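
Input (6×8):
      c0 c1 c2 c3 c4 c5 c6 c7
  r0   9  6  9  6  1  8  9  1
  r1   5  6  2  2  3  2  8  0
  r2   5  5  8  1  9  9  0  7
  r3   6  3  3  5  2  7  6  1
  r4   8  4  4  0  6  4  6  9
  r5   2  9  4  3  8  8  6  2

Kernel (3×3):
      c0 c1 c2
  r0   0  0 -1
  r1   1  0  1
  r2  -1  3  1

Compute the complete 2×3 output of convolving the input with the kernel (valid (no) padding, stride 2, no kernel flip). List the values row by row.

Output[0,0]: The receptive field on the input at this output position is [9 6 9 / 5 6 2 / 5 5 8]. Elementwise product with the kernel and sum: 9·-1 + 5·1 + 2·1 + 5·-1 + 5·3 + 8·1.

16 8 20
9 -2 20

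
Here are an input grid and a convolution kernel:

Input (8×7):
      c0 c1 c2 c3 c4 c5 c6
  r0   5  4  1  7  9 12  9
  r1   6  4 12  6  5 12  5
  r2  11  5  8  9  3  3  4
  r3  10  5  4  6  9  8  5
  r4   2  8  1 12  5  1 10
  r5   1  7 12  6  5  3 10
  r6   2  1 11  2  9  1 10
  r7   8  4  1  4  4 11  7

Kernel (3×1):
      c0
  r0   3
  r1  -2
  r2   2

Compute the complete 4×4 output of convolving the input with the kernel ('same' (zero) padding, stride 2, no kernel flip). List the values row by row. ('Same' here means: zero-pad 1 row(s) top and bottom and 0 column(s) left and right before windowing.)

2 22 -8 -8
16 28 27 17
28 34 27 15
15 16 5 24

Output[0,0]: The receptive field on the zero-padded input at this output position is [0 / 5 / 6]. Elementwise product with the kernel and sum: 0·3 + 5·-2 + 6·2.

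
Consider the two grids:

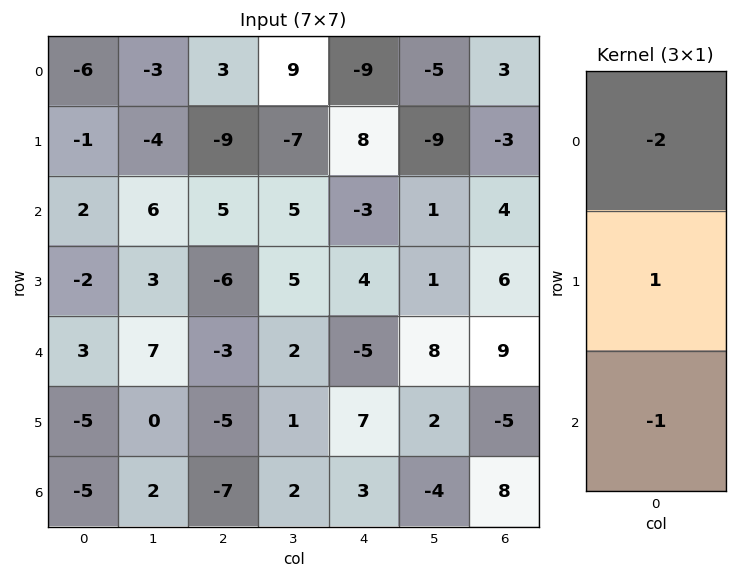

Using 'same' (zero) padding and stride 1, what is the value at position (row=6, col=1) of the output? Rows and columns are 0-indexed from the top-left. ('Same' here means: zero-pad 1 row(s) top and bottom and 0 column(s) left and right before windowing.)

2

The receptive field on the zero-padded input at this output position is [0 / 2 / 0]. Elementwise product with the kernel and sum: 0·-2 + 2·1 + 0·-1.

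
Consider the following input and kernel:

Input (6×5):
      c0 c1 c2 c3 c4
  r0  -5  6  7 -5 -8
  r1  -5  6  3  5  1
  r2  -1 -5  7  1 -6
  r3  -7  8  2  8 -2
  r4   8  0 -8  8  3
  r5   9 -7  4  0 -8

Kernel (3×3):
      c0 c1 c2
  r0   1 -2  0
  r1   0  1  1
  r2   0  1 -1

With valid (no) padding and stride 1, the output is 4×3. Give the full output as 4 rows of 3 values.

Output[0,0]: The receptive field on the input at this output position is [-5 6 7 / -5 6 3 / -1 -5 7]. Elementwise product with the kernel and sum: -5·1 + 6·-2 + 6·1 + 3·1 + -5·1 + 7·-1.

-20 6 30
-9 2 -2
27 -25 16
-42 8 5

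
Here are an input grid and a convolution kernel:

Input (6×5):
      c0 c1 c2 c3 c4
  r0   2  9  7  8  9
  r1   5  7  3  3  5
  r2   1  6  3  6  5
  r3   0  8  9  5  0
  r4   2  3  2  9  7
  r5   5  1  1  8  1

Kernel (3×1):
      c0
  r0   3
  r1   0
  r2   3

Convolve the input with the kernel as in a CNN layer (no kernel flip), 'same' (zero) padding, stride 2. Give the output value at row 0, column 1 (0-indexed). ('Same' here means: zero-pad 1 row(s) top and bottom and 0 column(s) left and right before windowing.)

9

The receptive field on the zero-padded input at this output position is [0 / 7 / 3]. Elementwise product with the kernel and sum: 0·3 + 3·3.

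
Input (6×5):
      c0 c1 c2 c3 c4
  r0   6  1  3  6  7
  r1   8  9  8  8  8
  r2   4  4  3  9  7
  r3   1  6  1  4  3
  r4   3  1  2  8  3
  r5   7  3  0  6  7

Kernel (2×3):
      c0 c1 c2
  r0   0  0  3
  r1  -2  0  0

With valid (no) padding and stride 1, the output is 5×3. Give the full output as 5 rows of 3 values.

-7 0 5
16 16 18
7 15 19
-3 10 5
-8 18 9

Output[0,0]: The receptive field on the input at this output position is [6 1 3 / 8 9 8]. Elementwise product with the kernel and sum: 3·3 + 8·-2.
Output[0,1]: The receptive field on the input at this output position is [1 3 6 / 9 8 8]. Elementwise product with the kernel and sum: 6·3 + 9·-2.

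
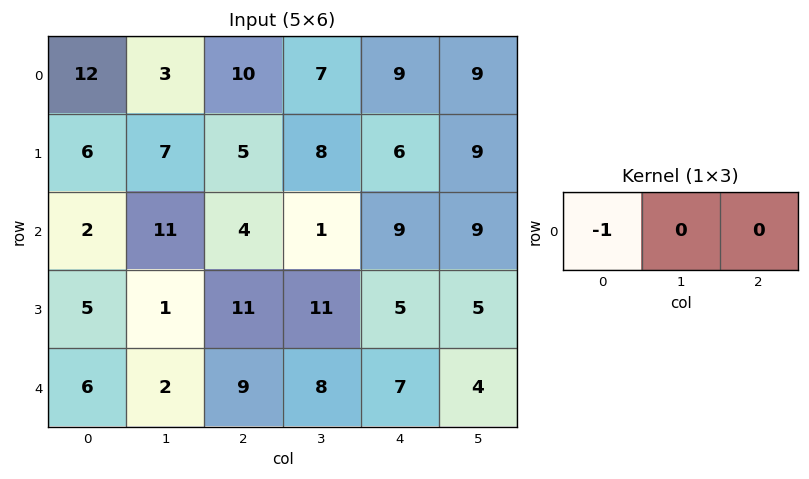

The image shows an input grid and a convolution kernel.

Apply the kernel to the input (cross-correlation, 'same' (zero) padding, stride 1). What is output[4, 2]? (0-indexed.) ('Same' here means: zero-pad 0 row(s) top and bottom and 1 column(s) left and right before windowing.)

-2

The receptive field on the zero-padded input at this output position is [2 9 8]. Elementwise product with the kernel and sum: 2·-1.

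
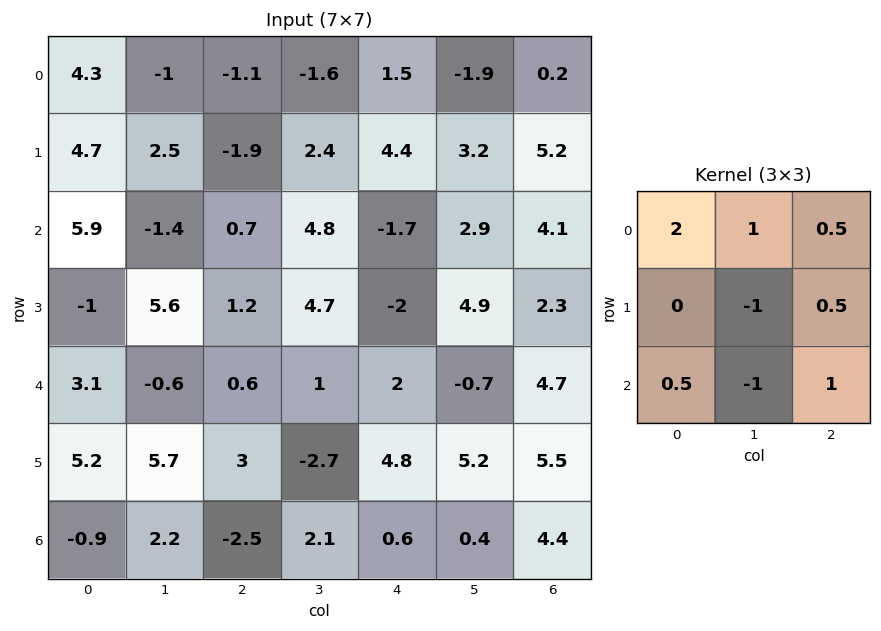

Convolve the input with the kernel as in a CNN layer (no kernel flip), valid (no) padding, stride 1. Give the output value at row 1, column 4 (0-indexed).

The receptive field on the input at this output position is [4.4 3.2 5.2 / -1.7 2.9 4.1 / -2 4.9 2.3]. Elementwise product with the kernel and sum: 4.4·2 + 3.2·1 + 5.2·0.5 + 2.9·-1 + 4.1·0.5 + -2·0.5 + 4.9·-1 + 2.3·1.

10.15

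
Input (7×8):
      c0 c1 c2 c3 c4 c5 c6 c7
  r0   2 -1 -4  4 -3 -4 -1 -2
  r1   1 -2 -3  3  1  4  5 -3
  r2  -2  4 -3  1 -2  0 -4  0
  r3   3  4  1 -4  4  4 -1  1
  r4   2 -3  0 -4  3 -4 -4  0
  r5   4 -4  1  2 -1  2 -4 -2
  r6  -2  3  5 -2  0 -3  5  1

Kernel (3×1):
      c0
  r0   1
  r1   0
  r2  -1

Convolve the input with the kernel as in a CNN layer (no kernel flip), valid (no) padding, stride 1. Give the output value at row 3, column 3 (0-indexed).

The receptive field on the input at this output position is [-4 / -4 / 2]. Elementwise product with the kernel and sum: -4·1 + 2·-1.

-6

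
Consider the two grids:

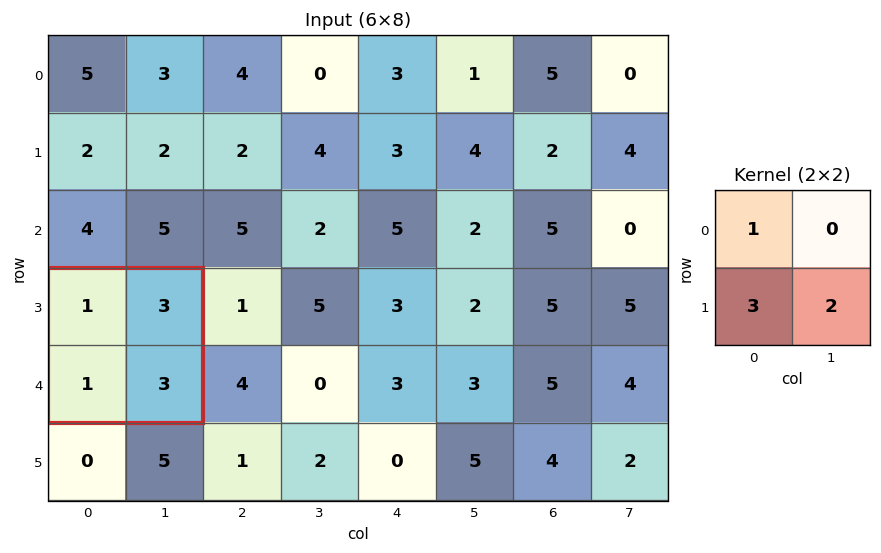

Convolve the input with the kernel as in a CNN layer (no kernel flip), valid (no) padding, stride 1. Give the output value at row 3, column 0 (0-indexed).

10

The receptive field on the input at this output position is [1 3 / 1 3]. Elementwise product with the kernel and sum: 1·1 + 1·3 + 3·2.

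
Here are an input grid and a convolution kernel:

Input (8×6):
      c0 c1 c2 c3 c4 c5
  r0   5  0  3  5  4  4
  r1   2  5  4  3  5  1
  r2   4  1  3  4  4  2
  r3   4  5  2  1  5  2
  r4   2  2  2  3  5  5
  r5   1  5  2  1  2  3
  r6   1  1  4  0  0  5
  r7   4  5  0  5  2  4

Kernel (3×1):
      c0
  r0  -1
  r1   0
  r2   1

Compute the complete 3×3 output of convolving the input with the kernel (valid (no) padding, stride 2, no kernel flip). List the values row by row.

Output[0,0]: The receptive field on the input at this output position is [5 / 2 / 4]. Elementwise product with the kernel and sum: 5·-1 + 4·1.

-1 0 0
-2 -1 1
-1 2 -5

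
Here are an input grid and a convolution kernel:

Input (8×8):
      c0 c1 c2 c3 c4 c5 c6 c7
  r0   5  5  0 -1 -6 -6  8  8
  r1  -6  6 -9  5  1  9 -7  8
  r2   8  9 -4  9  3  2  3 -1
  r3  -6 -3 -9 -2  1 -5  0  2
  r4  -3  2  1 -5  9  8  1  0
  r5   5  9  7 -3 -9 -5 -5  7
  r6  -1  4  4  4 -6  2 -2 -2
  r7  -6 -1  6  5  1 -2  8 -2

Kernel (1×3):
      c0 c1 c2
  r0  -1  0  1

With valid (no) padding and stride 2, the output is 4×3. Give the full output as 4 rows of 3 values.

-5 -6 14
-12 7 0
4 8 -8
5 -10 4

Output[0,0]: The receptive field on the input at this output position is [5 5 0]. Elementwise product with the kernel and sum: 5·-1 + 0·1.
Output[0,1]: The receptive field on the input at this output position is [0 -1 -6]. Elementwise product with the kernel and sum: 0·-1 + -6·1.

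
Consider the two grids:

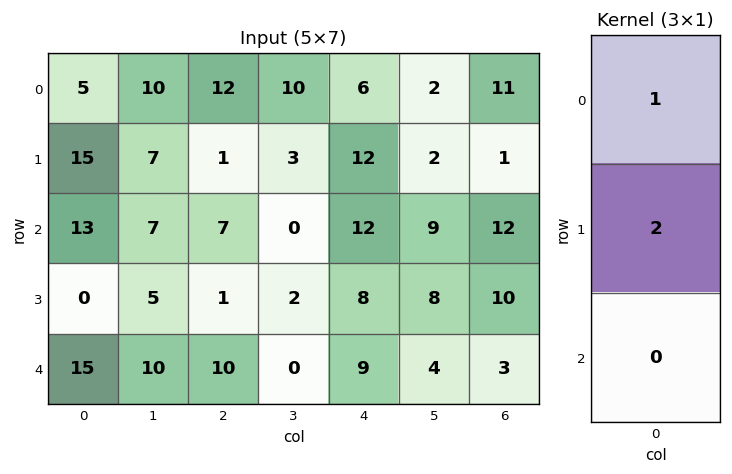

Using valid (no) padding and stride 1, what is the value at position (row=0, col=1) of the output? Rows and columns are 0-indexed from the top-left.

The receptive field on the input at this output position is [10 / 7 / 7]. Elementwise product with the kernel and sum: 10·1 + 7·2.

24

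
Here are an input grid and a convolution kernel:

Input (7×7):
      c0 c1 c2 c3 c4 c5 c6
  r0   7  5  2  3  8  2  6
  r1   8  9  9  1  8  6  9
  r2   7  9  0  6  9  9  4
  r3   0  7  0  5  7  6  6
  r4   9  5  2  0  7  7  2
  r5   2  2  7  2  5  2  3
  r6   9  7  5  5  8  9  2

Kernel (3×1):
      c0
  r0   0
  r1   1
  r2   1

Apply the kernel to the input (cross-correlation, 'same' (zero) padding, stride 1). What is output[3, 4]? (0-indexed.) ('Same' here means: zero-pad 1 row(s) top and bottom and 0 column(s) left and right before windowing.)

The receptive field on the zero-padded input at this output position is [9 / 7 / 7]. Elementwise product with the kernel and sum: 7·1 + 7·1.

14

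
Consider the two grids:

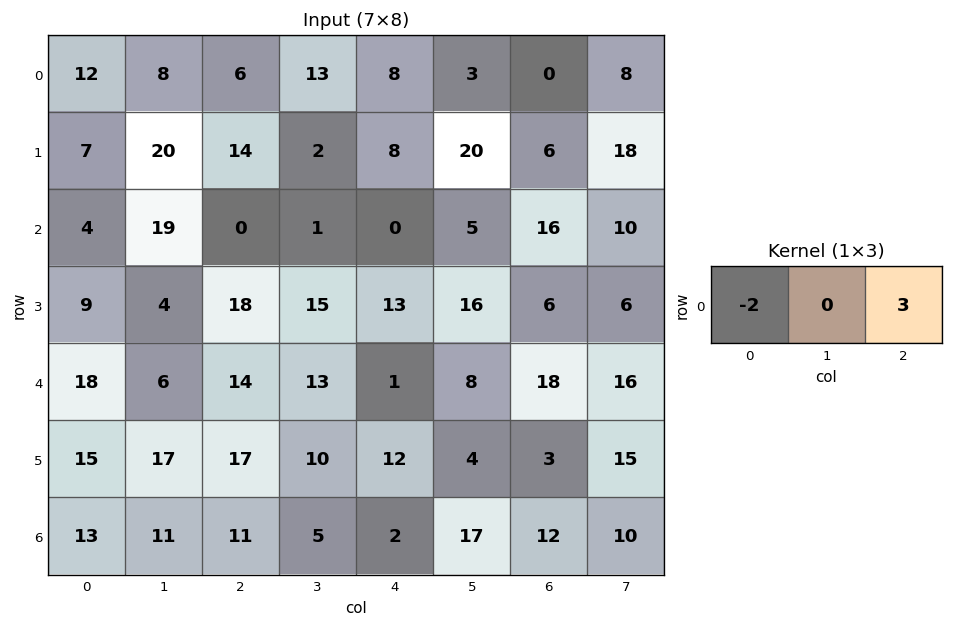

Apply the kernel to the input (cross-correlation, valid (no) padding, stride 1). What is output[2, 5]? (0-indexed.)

The receptive field on the input at this output position is [5 16 10]. Elementwise product with the kernel and sum: 5·-2 + 10·3.

20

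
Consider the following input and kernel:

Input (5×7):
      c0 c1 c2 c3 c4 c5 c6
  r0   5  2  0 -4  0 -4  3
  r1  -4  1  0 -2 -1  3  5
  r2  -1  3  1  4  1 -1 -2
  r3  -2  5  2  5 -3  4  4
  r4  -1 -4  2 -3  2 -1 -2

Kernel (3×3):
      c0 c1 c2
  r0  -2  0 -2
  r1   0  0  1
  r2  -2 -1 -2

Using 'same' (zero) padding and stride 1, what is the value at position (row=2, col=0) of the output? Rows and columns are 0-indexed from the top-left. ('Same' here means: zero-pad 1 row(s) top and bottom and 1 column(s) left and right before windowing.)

-7

The receptive field on the zero-padded input at this output position is [0 -4 1 / 0 -1 3 / 0 -2 5]. Elementwise product with the kernel and sum: 0·-2 + 1·-2 + 3·1 + 0·-2 + -2·-1 + 5·-2.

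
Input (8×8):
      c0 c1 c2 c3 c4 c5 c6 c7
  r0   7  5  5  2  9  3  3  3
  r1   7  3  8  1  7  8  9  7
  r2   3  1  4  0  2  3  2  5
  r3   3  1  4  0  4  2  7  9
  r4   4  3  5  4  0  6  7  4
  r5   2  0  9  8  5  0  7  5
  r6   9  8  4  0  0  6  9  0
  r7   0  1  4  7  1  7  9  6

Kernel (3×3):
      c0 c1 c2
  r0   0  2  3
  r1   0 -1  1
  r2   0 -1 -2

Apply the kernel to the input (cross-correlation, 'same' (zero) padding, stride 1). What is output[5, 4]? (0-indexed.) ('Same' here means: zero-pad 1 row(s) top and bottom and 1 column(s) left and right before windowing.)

1

The receptive field on the zero-padded input at this output position is [4 0 6 / 8 5 0 / 0 0 6]. Elementwise product with the kernel and sum: 0·2 + 6·3 + 5·-1 + 0·1 + 0·-1 + 6·-2.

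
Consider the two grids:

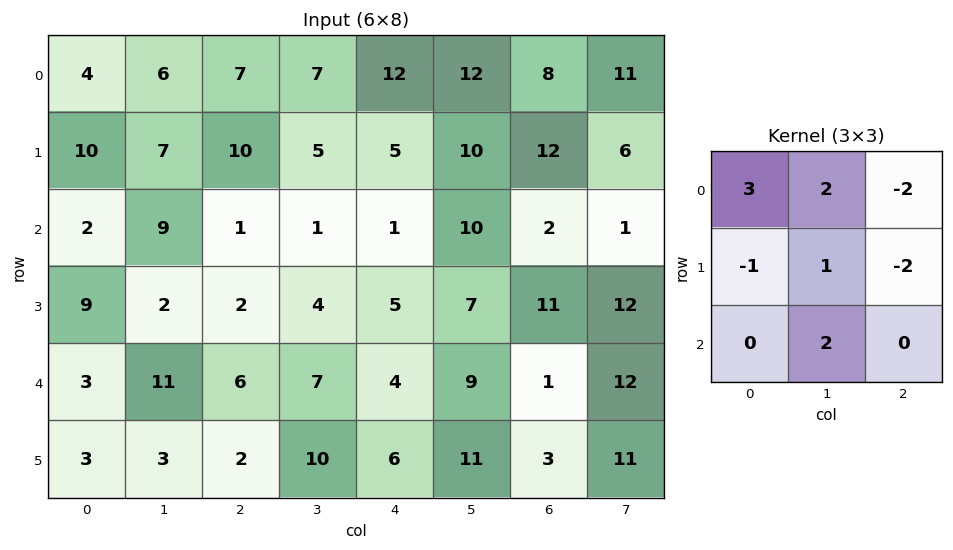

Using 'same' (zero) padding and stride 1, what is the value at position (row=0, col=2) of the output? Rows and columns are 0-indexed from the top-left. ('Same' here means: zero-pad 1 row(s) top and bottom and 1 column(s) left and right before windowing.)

The receptive field on the zero-padded input at this output position is [0 0 0 / 6 7 7 / 7 10 5]. Elementwise product with the kernel and sum: 0·3 + 0·2 + 0·-2 + 6·-1 + 7·1 + 7·-2 + 10·2.

7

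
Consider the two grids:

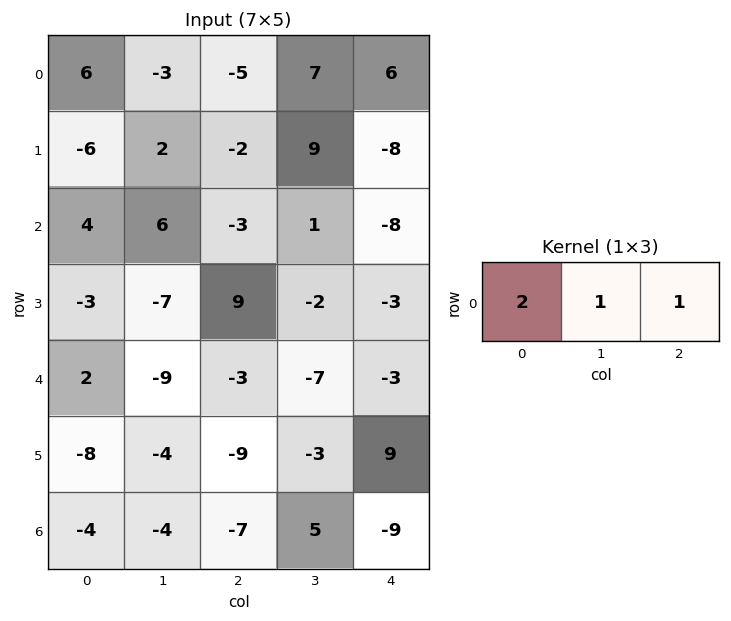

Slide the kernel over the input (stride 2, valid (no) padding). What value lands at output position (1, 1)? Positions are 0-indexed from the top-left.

The receptive field on the input at this output position is [-3 1 -8]. Elementwise product with the kernel and sum: -3·2 + 1·1 + -8·1.

-13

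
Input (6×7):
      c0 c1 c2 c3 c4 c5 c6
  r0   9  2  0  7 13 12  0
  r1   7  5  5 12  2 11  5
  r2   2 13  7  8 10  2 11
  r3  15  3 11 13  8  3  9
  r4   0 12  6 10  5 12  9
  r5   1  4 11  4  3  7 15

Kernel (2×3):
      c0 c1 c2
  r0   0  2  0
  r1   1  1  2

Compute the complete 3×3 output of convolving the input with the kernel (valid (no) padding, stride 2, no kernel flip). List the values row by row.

Output[0,0]: The receptive field on the input at this output position is [9 2 0 / 7 5 5]. Elementwise product with the kernel and sum: 2·2 + 7·1 + 5·1 + 5·2.

26 35 47
66 56 33
51 41 64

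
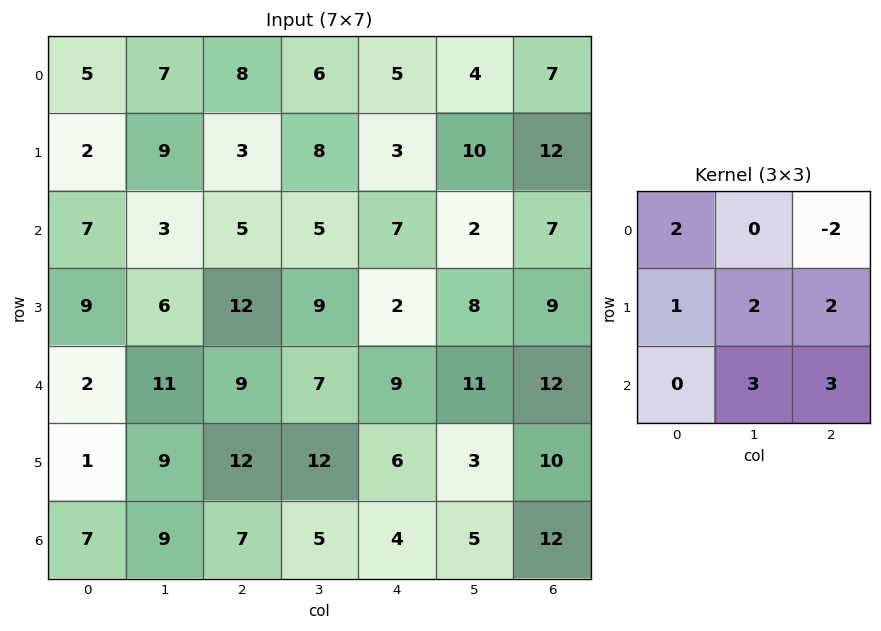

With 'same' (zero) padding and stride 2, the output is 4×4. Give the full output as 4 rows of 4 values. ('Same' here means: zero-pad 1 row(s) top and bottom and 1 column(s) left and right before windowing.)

57 68 63 54
47 88 49 63
44 109 76 81
14 27 41 35

Output[0,0]: The receptive field on the zero-padded input at this output position is [0 0 0 / 0 5 7 / 0 2 9]. Elementwise product with the kernel and sum: 0·2 + 0·-2 + 0·1 + 5·2 + 7·2 + 2·3 + 9·3.
Output[0,1]: The receptive field on the zero-padded input at this output position is [0 0 0 / 7 8 6 / 9 3 8]. Elementwise product with the kernel and sum: 0·2 + 0·-2 + 7·1 + 8·2 + 6·2 + 3·3 + 8·3.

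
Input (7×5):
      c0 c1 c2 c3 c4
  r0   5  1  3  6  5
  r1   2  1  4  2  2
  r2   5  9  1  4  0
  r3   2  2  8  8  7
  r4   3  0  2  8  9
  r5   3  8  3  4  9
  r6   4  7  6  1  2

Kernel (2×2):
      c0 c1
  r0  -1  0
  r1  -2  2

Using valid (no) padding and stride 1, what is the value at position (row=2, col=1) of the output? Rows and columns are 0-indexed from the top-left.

The receptive field on the input at this output position is [9 1 / 2 8]. Elementwise product with the kernel and sum: 9·-1 + 2·-2 + 8·2.

3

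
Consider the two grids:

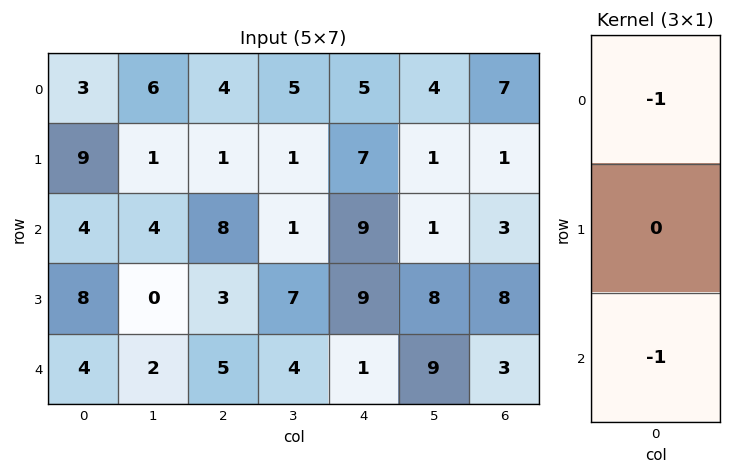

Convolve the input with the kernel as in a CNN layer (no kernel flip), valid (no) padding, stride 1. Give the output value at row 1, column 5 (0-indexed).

-9

The receptive field on the input at this output position is [1 / 1 / 8]. Elementwise product with the kernel and sum: 1·-1 + 8·-1.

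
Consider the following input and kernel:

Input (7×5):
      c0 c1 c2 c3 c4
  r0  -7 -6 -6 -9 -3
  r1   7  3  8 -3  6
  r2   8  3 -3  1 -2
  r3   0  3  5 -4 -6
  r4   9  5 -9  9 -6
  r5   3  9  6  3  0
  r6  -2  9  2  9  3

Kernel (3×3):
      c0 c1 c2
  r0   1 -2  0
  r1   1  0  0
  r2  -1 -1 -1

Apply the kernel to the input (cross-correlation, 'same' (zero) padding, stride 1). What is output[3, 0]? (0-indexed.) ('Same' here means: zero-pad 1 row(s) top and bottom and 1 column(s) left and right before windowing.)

The receptive field on the zero-padded input at this output position is [0 8 3 / 0 0 3 / 0 9 5]. Elementwise product with the kernel and sum: 0·1 + 8·-2 + 0·1 + 0·-1 + 9·-1 + 5·-1.

-30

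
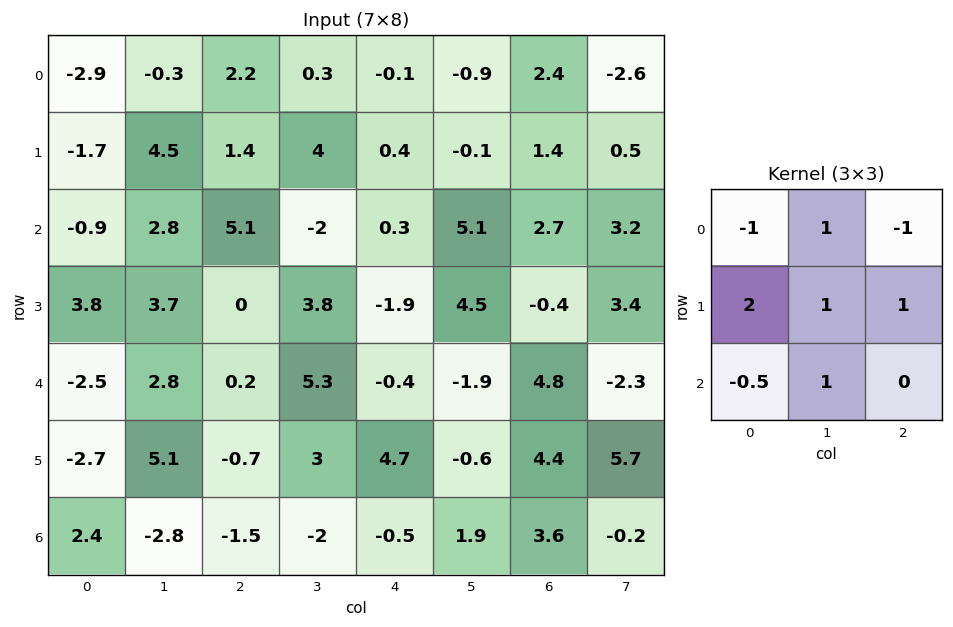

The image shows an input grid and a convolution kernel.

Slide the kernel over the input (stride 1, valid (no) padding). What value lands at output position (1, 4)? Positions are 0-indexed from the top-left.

The receptive field on the input at this output position is [0.4 -0.1 1.4 / 0.3 5.1 2.7 / -1.9 4.5 -0.4]. Elementwise product with the kernel and sum: 0.4·-1 + -0.1·1 + 1.4·-1 + 0.3·2 + 5.1·1 + 2.7·1 + -1.9·-0.5 + 4.5·1.

11.95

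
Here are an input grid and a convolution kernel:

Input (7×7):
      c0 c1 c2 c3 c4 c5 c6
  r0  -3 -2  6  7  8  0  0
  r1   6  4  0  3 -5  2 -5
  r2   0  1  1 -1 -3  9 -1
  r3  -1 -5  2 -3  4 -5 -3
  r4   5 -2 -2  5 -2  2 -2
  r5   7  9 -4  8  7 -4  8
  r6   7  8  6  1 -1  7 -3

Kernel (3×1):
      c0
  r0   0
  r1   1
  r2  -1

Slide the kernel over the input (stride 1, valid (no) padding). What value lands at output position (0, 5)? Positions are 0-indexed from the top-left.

The receptive field on the input at this output position is [0 / 2 / 9]. Elementwise product with the kernel and sum: 2·1 + 9·-1.

-7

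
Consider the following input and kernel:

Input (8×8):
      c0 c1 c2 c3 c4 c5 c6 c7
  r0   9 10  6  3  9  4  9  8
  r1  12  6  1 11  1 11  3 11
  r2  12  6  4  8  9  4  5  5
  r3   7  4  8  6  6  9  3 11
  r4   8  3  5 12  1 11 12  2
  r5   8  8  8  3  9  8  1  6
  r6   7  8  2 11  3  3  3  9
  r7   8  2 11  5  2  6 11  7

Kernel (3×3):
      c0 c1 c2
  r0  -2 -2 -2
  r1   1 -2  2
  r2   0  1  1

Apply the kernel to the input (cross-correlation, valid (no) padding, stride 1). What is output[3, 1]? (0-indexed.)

-8

The receptive field on the input at this output position is [4 8 6 / 3 5 12 / 8 8 3]. Elementwise product with the kernel and sum: 4·-2 + 8·-2 + 6·-2 + 3·1 + 5·-2 + 12·2 + 8·1 + 3·1.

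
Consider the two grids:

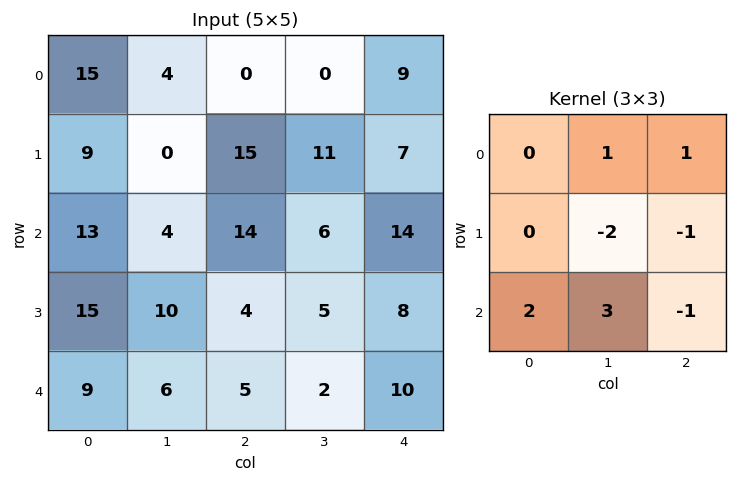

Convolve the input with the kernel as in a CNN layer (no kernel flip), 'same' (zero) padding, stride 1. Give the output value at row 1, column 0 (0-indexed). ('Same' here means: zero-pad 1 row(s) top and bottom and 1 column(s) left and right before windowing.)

36

The receptive field on the zero-padded input at this output position is [0 15 4 / 0 9 0 / 0 13 4]. Elementwise product with the kernel and sum: 15·1 + 4·1 + 9·-2 + 0·-1 + 0·2 + 13·3 + 4·-1.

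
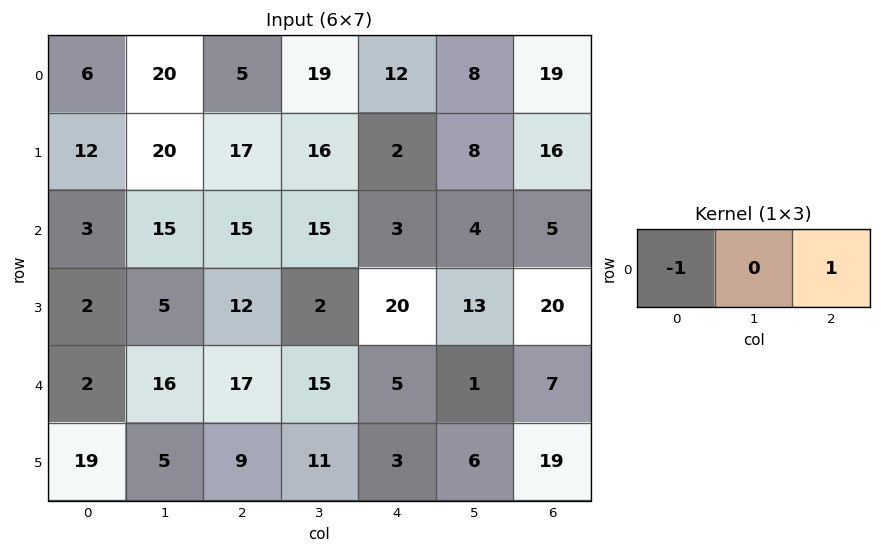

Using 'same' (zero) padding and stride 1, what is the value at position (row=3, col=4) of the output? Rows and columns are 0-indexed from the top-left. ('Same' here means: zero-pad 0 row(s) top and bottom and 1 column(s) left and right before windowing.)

11

The receptive field on the zero-padded input at this output position is [2 20 13]. Elementwise product with the kernel and sum: 2·-1 + 13·1.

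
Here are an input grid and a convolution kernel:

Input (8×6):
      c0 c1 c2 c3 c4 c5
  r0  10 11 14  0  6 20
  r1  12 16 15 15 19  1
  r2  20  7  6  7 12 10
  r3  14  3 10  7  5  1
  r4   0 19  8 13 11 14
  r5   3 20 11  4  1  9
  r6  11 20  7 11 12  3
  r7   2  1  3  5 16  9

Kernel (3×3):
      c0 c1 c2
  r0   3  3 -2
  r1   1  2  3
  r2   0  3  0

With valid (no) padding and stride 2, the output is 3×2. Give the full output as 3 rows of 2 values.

145 153
176 93
177 96

Output[0,0]: The receptive field on the input at this output position is [10 11 14 / 12 16 15 / 20 7 6]. Elementwise product with the kernel and sum: 10·3 + 11·3 + 14·-2 + 12·1 + 16·2 + 15·3 + 7·3.
Output[0,1]: The receptive field on the input at this output position is [14 0 6 / 15 15 19 / 6 7 12]. Elementwise product with the kernel and sum: 14·3 + 0·3 + 6·-2 + 15·1 + 15·2 + 19·3 + 7·3.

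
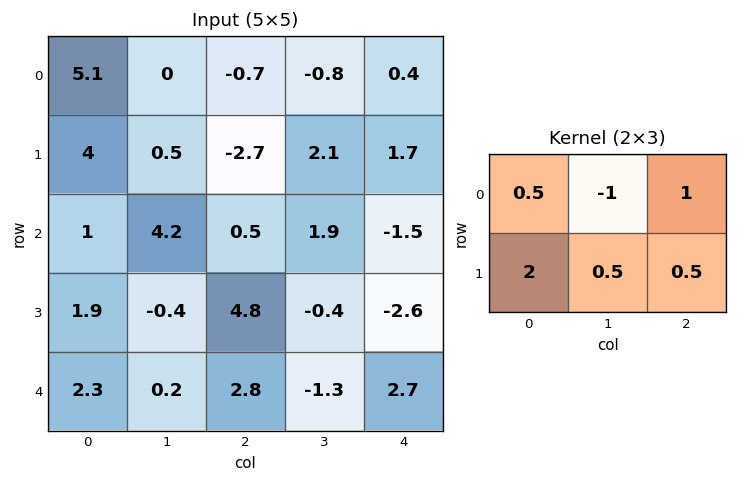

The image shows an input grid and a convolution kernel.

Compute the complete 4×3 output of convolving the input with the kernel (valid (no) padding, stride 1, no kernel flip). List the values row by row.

Output[0,0]: The receptive field on the input at this output position is [5.1 0 -0.7 / 4 0.5 -2.7]. Elementwise product with the kernel and sum: 5.1·0.5 + 0·-1 + -0.7·1 + 4·2 + 0.5·0.5 + -2.7·0.5.
Output[0,1]: The receptive field on the input at this output position is [0 -0.7 -0.8 / 0.5 -2.7 2.1]. Elementwise product with the kernel and sum: 0·0.5 + -0.7·-1 + -0.8·1 + 0.5·2 + -2.7·0.5 + 2.1·0.5.

8.75 0.6 -2.65
3.15 14.65 -0.55
2.8 4.9 4.95
12.25 -4.25 6.5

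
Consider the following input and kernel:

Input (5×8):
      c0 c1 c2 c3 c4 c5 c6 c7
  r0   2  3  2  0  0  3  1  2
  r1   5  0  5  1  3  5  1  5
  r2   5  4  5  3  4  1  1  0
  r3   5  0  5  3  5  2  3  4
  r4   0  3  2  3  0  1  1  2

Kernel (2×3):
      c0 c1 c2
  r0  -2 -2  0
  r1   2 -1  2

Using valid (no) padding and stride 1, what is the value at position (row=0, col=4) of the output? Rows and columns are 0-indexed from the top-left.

-3

The receptive field on the input at this output position is [0 3 1 / 3 5 1]. Elementwise product with the kernel and sum: 0·-2 + 3·-2 + 3·2 + 5·-1 + 1·2.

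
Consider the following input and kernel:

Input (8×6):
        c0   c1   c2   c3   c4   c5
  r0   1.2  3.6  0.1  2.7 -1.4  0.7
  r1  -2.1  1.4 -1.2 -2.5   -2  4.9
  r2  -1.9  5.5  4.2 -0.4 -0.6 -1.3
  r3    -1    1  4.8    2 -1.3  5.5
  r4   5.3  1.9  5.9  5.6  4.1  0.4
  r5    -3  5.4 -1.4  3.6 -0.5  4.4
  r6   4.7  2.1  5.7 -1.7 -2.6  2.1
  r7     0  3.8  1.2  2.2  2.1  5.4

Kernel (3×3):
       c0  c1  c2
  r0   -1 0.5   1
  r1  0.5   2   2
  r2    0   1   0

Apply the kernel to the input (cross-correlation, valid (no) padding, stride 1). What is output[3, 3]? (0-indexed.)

The receptive field on the input at this output position is [2 -1.3 5.5 / 5.6 4.1 0.4 / 3.6 -0.5 4.4]. Elementwise product with the kernel and sum: 2·-1 + -1.3·0.5 + 5.5·1 + 5.6·0.5 + 4.1·2 + 0.4·2 + -0.5·1.

14.15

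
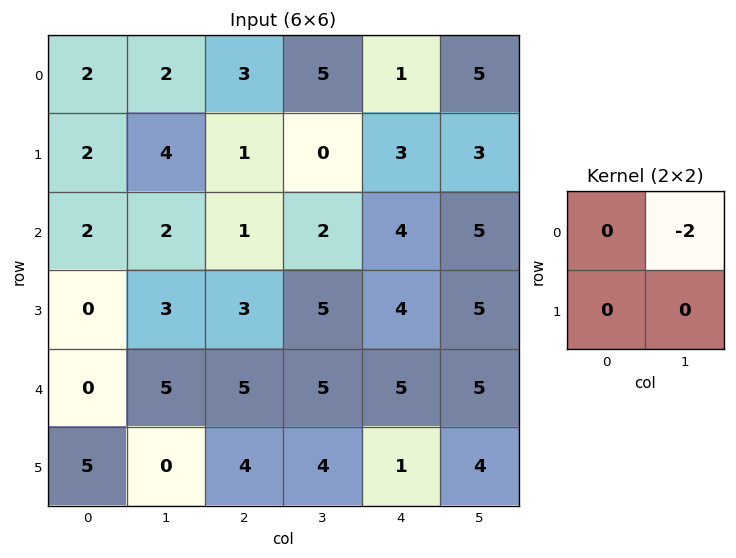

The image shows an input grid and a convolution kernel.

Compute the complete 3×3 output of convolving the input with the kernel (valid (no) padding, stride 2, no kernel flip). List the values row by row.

-4 -10 -10
-4 -4 -10
-10 -10 -10

Output[0,0]: The receptive field on the input at this output position is [2 2 / 2 4]. Elementwise product with the kernel and sum: 2·-2.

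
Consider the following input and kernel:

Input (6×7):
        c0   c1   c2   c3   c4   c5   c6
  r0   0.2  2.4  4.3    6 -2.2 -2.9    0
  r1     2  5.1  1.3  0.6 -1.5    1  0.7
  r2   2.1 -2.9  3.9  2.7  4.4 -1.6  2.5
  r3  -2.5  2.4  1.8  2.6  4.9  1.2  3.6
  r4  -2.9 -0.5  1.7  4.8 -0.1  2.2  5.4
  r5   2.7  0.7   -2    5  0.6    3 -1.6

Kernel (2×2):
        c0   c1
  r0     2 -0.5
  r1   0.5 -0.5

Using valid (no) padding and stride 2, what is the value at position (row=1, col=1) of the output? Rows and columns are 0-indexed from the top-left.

The receptive field on the input at this output position is [3.9 2.7 / 1.8 2.6]. Elementwise product with the kernel and sum: 3.9·2 + 2.7·-0.5 + 1.8·0.5 + 2.6·-0.5.

6.05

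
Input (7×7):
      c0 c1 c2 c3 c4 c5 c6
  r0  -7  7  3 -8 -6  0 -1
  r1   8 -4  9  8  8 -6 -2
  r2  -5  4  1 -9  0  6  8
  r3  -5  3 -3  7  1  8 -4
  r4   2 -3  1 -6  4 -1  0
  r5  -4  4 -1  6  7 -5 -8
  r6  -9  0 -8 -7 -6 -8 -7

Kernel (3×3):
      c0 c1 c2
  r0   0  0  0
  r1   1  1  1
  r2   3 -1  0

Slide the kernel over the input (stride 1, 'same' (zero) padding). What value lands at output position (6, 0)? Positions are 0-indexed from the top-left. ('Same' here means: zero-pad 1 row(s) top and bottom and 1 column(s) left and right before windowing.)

The receptive field on the zero-padded input at this output position is [0 -4 4 / 0 -9 0 / 0 0 0]. Elementwise product with the kernel and sum: 0·1 + -9·1 + 0·1 + 0·3 + 0·-1.

-9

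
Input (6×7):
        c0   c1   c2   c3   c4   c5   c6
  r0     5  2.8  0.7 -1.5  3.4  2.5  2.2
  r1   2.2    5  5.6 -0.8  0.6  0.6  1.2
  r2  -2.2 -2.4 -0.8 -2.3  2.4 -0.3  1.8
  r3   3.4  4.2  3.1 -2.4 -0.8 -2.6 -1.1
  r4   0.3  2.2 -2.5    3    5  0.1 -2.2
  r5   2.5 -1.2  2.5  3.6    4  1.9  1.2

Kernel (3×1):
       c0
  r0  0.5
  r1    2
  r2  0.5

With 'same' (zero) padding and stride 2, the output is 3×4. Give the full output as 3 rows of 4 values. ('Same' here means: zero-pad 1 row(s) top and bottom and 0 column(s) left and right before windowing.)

Output[0,0]: The receptive field on the zero-padded input at this output position is [0 / 5 / 2.2]. Elementwise product with the kernel and sum: 0·0.5 + 5·2 + 2.2·0.5.
Output[0,1]: The receptive field on the zero-padded input at this output position is [0 / 0.7 / 5.6]. Elementwise product with the kernel and sum: 0·0.5 + 0.7·2 + 5.6·0.5.

11.1 4.2 7.1 5
-1.6 2.75 4.7 3.65
3.55 -2.2 11.6 -4.35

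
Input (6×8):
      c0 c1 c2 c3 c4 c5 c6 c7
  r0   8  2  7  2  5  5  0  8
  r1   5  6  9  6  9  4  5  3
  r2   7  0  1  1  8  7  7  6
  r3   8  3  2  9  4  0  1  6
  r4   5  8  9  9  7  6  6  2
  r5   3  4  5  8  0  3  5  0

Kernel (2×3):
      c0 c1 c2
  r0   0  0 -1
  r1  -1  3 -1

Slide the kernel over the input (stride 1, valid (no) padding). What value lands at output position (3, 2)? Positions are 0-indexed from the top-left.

The receptive field on the input at this output position is [2 9 4 / 9 9 7]. Elementwise product with the kernel and sum: 4·-1 + 9·-1 + 9·3 + 7·-1.

7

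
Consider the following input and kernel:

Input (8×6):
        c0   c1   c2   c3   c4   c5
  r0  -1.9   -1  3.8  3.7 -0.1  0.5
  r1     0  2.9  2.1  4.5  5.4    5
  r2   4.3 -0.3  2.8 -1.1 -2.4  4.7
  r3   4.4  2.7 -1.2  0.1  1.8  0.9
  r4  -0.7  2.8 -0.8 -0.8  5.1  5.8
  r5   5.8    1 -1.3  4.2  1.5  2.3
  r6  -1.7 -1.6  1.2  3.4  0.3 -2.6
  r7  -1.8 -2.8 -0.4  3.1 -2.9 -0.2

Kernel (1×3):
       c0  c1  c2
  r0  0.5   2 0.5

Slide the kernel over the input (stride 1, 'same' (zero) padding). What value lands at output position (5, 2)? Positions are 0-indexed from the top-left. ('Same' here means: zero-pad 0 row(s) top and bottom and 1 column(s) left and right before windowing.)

The receptive field on the zero-padded input at this output position is [1 -1.3 4.2]. Elementwise product with the kernel and sum: 1·0.5 + -1.3·2 + 4.2·0.5.

0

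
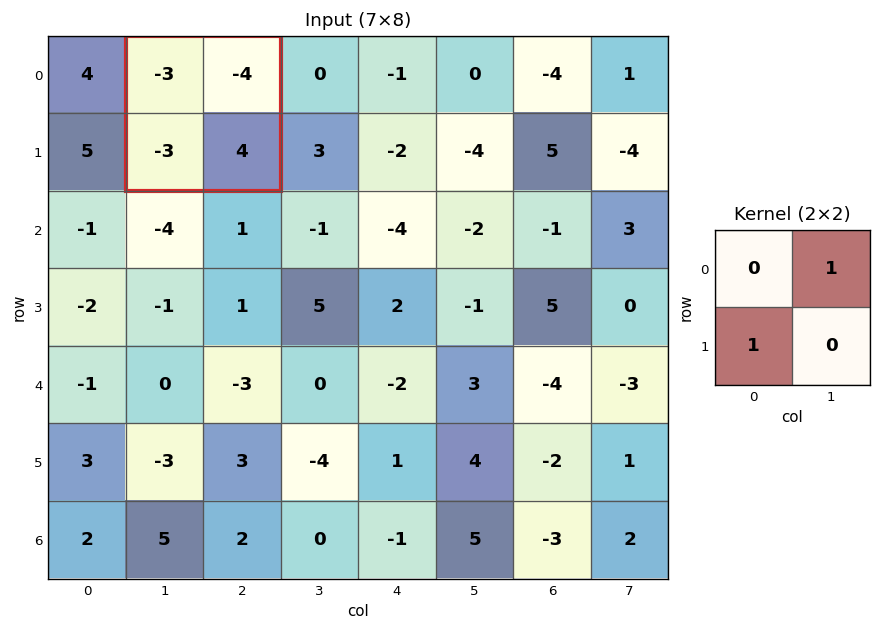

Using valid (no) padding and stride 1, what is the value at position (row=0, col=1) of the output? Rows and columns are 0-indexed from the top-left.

The receptive field on the input at this output position is [-3 -4 / -3 4]. Elementwise product with the kernel and sum: -4·1 + -3·1.

-7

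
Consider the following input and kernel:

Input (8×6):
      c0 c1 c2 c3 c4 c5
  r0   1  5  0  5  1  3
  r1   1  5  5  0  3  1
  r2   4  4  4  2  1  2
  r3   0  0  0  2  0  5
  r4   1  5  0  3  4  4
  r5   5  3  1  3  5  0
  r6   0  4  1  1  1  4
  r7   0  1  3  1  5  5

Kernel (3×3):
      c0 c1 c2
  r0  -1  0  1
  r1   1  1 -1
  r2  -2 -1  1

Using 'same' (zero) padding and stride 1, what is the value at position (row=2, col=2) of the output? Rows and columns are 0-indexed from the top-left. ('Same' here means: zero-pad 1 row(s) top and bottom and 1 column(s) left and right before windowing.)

3

The receptive field on the zero-padded input at this output position is [5 5 0 / 4 4 2 / 0 0 2]. Elementwise product with the kernel and sum: 5·-1 + 0·1 + 4·1 + 4·1 + 2·-1 + 0·-2 + 0·-1 + 2·1.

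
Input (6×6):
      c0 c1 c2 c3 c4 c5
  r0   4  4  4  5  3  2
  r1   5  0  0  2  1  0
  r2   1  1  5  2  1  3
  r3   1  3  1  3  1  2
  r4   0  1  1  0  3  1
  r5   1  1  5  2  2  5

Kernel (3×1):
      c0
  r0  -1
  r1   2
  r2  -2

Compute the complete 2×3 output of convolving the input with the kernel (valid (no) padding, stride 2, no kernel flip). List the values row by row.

4 -14 -3
1 -5 -5

Output[0,0]: The receptive field on the input at this output position is [4 / 5 / 1]. Elementwise product with the kernel and sum: 4·-1 + 5·2 + 1·-2.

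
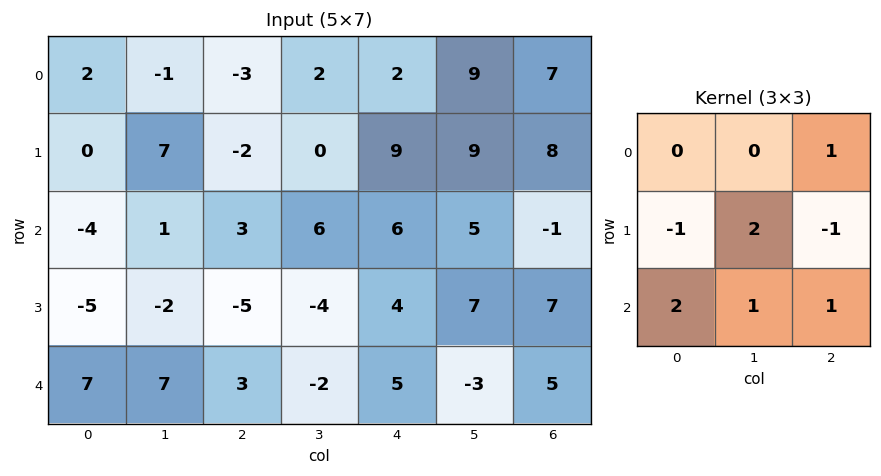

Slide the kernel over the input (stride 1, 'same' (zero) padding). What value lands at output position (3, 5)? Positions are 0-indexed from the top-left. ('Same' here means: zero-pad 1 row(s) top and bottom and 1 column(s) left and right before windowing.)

The receptive field on the zero-padded input at this output position is [6 5 -1 / 4 7 7 / 5 -3 5]. Elementwise product with the kernel and sum: -1·1 + 4·-1 + 7·2 + 7·-1 + 5·2 + -3·1 + 5·1.

14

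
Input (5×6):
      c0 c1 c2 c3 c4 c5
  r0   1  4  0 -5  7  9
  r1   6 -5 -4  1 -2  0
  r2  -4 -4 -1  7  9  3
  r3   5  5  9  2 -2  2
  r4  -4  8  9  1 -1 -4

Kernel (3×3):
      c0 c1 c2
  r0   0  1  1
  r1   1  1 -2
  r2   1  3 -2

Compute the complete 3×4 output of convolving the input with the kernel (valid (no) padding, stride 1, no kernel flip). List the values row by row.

Output[0,0]: The receptive field on the input at this output position is [1 4 0 / 6 -5 -4 / -4 -4 -1]. Elementwise product with the kernel and sum: 4·1 + 0·1 + 6·1 + -5·1 + -4·-2 + -4·1 + -4·3 + -1·-2.
Output[0,1]: The receptive field on the input at this output position is [4 0 -5 / -5 -4 1 / -4 -1 7]. Elementwise product with the kernel and sum: 0·1 + -5·1 + -5·1 + -4·1 + 1·-2 + -4·1 + -1·3 + 7·-2.

-1 -37 5 43
-13 6 6 0
-11 49 45 14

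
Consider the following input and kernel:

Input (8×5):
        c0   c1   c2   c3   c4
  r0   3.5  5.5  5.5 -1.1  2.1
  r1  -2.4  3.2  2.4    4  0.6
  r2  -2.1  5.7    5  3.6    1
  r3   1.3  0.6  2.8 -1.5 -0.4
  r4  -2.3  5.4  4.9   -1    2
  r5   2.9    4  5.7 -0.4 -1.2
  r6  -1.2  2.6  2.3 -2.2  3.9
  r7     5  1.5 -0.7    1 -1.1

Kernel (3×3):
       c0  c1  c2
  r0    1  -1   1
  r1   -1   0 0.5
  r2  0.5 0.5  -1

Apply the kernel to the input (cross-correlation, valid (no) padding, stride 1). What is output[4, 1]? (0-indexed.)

The receptive field on the input at this output position is [5.4 4.9 -1 / 4 5.7 -0.4 / 2.6 2.3 -2.2]. Elementwise product with the kernel and sum: 5.4·1 + 4.9·-1 + -1·1 + 4·-1 + -0.4·0.5 + 2.6·0.5 + 2.3·0.5 + -2.2·-1.

-0.05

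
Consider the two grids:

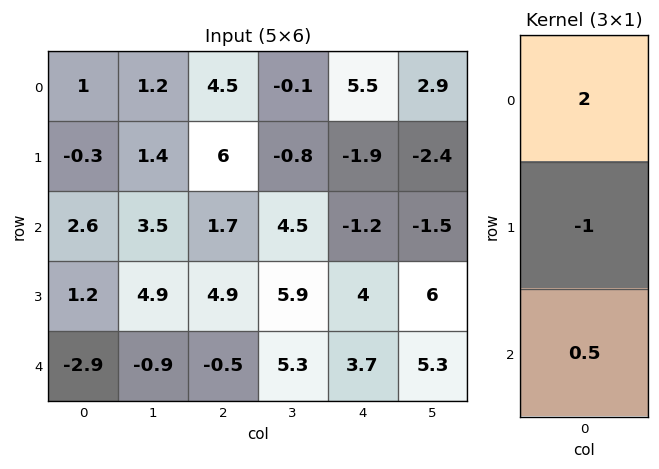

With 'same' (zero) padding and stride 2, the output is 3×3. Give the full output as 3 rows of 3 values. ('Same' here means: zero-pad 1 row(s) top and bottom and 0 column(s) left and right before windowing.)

Output[0,0]: The receptive field on the zero-padded input at this output position is [0 / 1 / -0.3]. Elementwise product with the kernel and sum: 0·2 + 1·-1 + -0.3·0.5.
Output[0,1]: The receptive field on the zero-padded input at this output position is [0 / 4.5 / 6]. Elementwise product with the kernel and sum: 0·2 + 4.5·-1 + 6·0.5.

-1.15 -1.5 -6.45
-2.6 12.75 -0.6
5.3 10.3 4.3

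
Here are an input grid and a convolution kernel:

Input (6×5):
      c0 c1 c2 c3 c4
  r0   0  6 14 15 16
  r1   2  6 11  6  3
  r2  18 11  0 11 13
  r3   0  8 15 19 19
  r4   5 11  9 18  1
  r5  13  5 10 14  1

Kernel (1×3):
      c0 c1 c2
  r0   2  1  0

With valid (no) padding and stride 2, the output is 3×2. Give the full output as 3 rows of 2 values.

6 43
47 11
21 36

Output[0,0]: The receptive field on the input at this output position is [0 6 14]. Elementwise product with the kernel and sum: 0·2 + 6·1.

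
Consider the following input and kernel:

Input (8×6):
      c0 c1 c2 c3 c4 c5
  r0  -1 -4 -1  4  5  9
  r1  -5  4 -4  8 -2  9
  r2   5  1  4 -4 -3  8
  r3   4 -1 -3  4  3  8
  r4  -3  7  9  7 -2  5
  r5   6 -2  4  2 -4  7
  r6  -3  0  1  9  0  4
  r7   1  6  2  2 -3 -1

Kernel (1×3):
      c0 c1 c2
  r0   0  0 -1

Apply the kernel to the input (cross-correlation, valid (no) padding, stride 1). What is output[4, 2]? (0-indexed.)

2

The receptive field on the input at this output position is [9 7 -2]. Elementwise product with the kernel and sum: -2·-1.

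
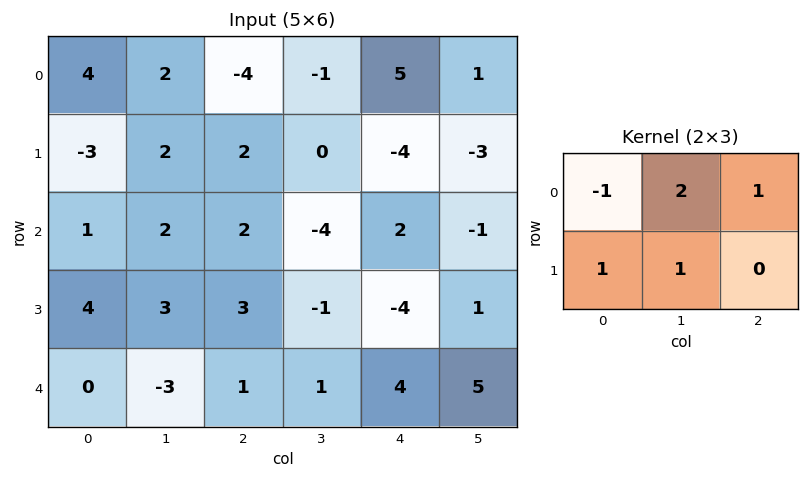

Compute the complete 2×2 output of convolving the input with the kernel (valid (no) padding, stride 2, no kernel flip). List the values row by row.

Output[0,0]: The receptive field on the input at this output position is [4 2 -4 / -3 2 2]. Elementwise product with the kernel and sum: 4·-1 + 2·2 + -4·1 + -3·1 + 2·1.
Output[0,1]: The receptive field on the input at this output position is [-4 -1 5 / 2 0 -4]. Elementwise product with the kernel and sum: -4·-1 + -1·2 + 5·1 + 2·1 + 0·1.

-5 9
12 -6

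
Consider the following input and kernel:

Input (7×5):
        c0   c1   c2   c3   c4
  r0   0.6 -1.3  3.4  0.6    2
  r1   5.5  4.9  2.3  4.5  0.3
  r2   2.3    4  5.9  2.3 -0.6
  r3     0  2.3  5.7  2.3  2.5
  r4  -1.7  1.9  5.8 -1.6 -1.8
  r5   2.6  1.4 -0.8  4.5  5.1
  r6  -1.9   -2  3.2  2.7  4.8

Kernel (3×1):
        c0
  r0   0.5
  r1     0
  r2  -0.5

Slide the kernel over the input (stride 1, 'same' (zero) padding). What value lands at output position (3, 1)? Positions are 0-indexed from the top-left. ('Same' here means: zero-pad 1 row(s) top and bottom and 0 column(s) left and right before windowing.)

The receptive field on the zero-padded input at this output position is [4 / 2.3 / 1.9]. Elementwise product with the kernel and sum: 4·0.5 + 1.9·-0.5.

1.05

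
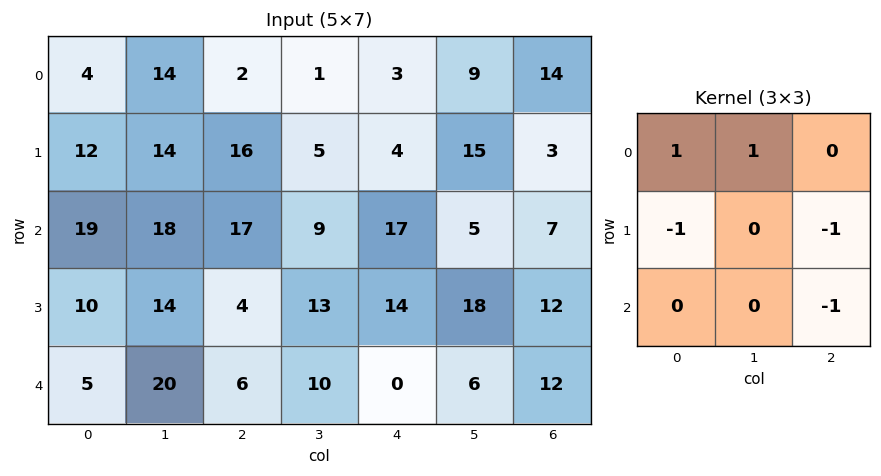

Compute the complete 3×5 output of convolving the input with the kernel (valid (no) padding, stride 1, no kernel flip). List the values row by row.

Output[0,0]: The receptive field on the input at this output position is [4 14 2 / 12 14 16 / 19 18 17]. Elementwise product with the kernel and sum: 4·1 + 14·1 + 12·-1 + 16·-1 + 17·-1.

-27 -12 -34 -21 -2
-14 -10 -27 -23 -17
17 -2 8 -11 -16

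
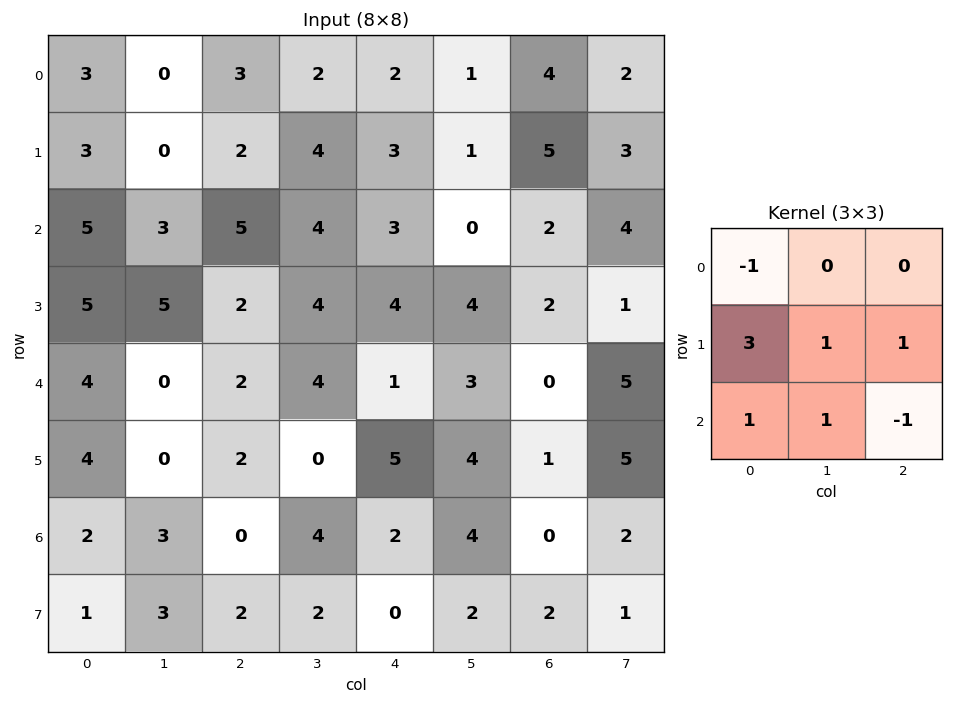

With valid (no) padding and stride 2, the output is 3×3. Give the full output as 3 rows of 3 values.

Output[0,0]: The receptive field on the input at this output position is [3 0 3 / 3 0 2 / 5 3 5]. Elementwise product with the kernel and sum: 3·-1 + 3·3 + 0·1 + 2·1 + 5·1 + 3·1 + 5·-1.
Output[0,1]: The receptive field on the input at this output position is [3 2 2 / 2 4 3 / 5 4 3]. Elementwise product with the kernel and sum: 3·-1 + 2·3 + 4·1 + 3·1 + 5·1 + 4·1 + 3·-1.

11 16 14
19 14 19
15 11 25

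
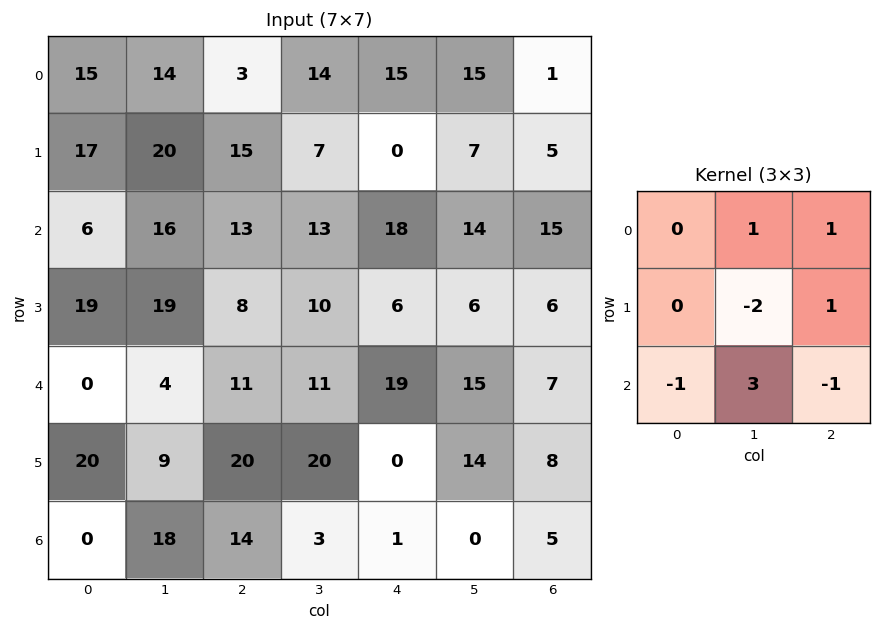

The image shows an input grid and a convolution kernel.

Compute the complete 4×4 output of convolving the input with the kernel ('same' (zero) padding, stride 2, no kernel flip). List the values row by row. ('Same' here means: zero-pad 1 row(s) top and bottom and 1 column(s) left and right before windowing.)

15 26 -29 6
79 4 -13 -13
93 38 -45 2
47 15 12 -2

Output[0,0]: The receptive field on the zero-padded input at this output position is [0 0 0 / 0 15 14 / 0 17 20]. Elementwise product with the kernel and sum: 0·1 + 0·1 + 15·-2 + 14·1 + 0·-1 + 17·3 + 20·-1.
Output[0,1]: The receptive field on the zero-padded input at this output position is [0 0 0 / 14 3 14 / 20 15 7]. Elementwise product with the kernel and sum: 0·1 + 0·1 + 3·-2 + 14·1 + 20·-1 + 15·3 + 7·-1.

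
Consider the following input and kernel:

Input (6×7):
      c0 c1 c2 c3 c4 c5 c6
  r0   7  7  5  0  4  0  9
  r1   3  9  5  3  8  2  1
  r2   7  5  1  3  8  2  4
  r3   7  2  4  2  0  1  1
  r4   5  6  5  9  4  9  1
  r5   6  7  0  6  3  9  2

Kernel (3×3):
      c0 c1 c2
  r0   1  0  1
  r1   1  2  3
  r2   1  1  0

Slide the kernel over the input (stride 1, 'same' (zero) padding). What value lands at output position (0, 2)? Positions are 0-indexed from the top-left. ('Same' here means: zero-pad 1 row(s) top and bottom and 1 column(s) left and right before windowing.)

The receptive field on the zero-padded input at this output position is [0 0 0 / 7 5 0 / 9 5 3]. Elementwise product with the kernel and sum: 0·1 + 0·1 + 7·1 + 5·2 + 0·3 + 9·1 + 5·1.

31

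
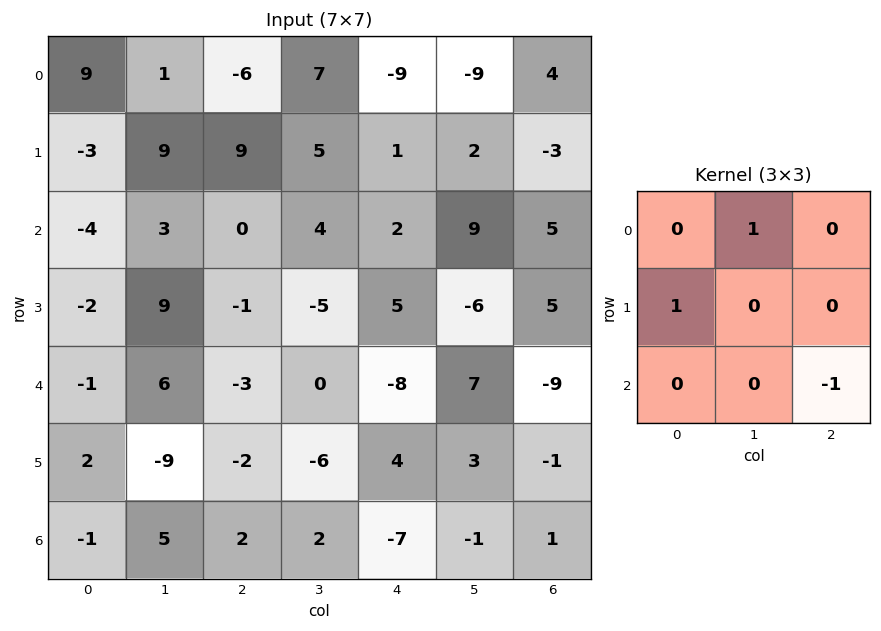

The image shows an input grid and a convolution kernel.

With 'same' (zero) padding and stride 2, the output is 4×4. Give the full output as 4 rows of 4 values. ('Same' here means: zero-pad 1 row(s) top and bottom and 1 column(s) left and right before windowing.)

-9 -4 5 -9
-12 17 11 6
7 11 2 12
2 3 6 -2

Output[0,0]: The receptive field on the zero-padded input at this output position is [0 0 0 / 0 9 1 / 0 -3 9]. Elementwise product with the kernel and sum: 0·1 + 0·1 + 9·-1.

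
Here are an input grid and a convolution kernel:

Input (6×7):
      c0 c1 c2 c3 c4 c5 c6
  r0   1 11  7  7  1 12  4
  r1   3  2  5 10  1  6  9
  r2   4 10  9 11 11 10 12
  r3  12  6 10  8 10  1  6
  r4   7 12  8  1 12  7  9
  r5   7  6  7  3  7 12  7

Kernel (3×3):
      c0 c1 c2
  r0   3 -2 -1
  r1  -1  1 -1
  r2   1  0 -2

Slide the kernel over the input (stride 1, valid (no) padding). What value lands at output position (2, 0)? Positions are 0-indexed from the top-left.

The receptive field on the input at this output position is [4 10 9 / 12 6 10 / 7 12 8]. Elementwise product with the kernel and sum: 4·3 + 10·-2 + 9·-1 + 12·-1 + 6·1 + 10·-1 + 7·1 + 8·-2.

-42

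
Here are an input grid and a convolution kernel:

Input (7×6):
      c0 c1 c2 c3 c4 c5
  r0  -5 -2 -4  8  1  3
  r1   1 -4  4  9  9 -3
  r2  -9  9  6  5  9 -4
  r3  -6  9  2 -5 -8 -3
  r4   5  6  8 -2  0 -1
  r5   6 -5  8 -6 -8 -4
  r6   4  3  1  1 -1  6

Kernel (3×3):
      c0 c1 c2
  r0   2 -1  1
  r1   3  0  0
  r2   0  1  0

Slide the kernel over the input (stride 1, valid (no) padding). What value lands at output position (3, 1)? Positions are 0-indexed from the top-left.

The receptive field on the input at this output position is [9 2 -5 / 6 8 -2 / -5 8 -6]. Elementwise product with the kernel and sum: 9·2 + 2·-1 + -5·1 + 6·3 + 8·1.

37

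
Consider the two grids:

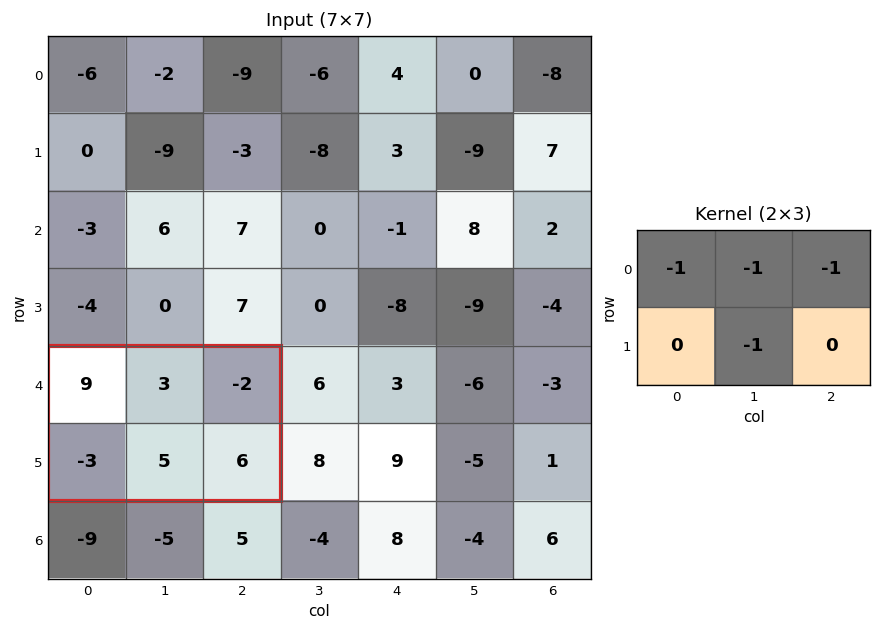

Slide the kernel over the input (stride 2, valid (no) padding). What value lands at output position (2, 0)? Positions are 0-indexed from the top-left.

-15

The receptive field on the input at this output position is [9 3 -2 / -3 5 6]. Elementwise product with the kernel and sum: 9·-1 + 3·-1 + -2·-1 + 5·-1.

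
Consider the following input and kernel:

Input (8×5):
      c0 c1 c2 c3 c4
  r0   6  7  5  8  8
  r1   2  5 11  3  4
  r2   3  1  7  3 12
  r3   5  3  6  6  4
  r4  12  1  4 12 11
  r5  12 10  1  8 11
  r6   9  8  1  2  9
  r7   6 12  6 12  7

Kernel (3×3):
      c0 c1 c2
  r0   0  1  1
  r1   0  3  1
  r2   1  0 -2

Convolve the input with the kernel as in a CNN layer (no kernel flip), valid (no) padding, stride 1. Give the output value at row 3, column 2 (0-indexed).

The receptive field on the input at this output position is [6 6 4 / 4 12 11 / 1 8 11]. Elementwise product with the kernel and sum: 6·1 + 4·1 + 12·3 + 11·1 + 1·1 + 11·-2.

36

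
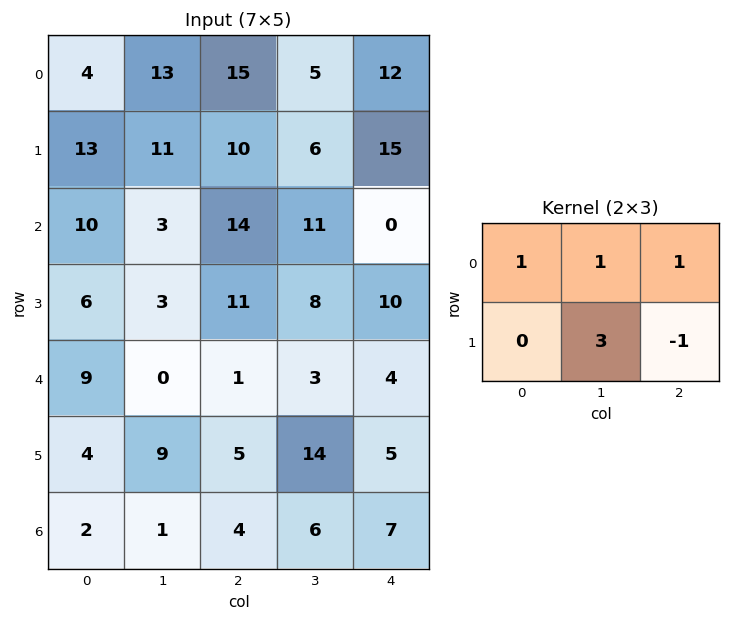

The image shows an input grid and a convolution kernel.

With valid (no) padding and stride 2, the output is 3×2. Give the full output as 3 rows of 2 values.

Output[0,0]: The receptive field on the input at this output position is [4 13 15 / 13 11 10]. Elementwise product with the kernel and sum: 4·1 + 13·1 + 15·1 + 11·3 + 10·-1.

55 35
25 39
32 45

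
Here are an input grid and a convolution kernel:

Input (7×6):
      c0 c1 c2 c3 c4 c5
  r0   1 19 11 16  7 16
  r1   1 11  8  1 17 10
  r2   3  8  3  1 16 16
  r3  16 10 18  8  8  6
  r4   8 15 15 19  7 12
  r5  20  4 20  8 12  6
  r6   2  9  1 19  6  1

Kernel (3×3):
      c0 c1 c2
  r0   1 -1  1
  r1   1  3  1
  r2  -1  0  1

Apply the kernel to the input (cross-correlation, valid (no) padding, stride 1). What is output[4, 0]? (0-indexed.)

59

The receptive field on the input at this output position is [8 15 15 / 20 4 20 / 2 9 1]. Elementwise product with the kernel and sum: 8·1 + 15·-1 + 15·1 + 20·1 + 4·3 + 20·1 + 2·-1 + 1·1.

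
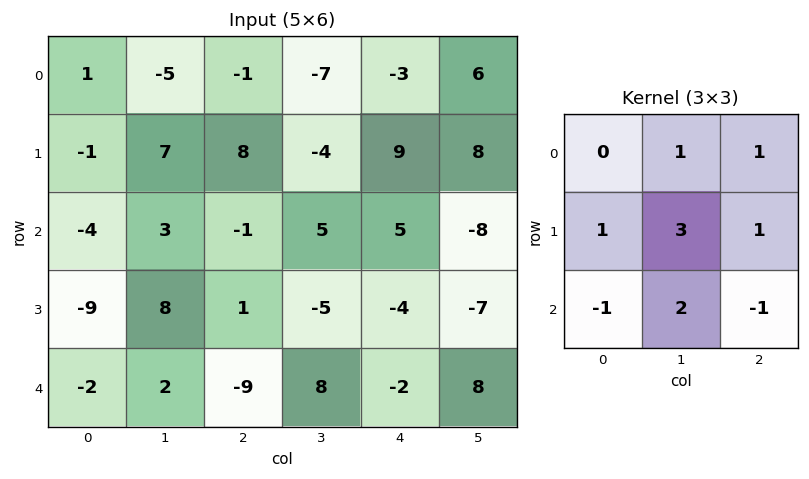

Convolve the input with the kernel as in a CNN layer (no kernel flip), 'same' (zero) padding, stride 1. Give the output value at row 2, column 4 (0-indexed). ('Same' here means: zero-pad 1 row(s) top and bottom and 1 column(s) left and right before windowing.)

33

The receptive field on the zero-padded input at this output position is [-4 9 8 / 5 5 -8 / -5 -4 -7]. Elementwise product with the kernel and sum: 9·1 + 8·1 + 5·1 + 5·3 + -8·1 + -5·-1 + -4·2 + -7·-1.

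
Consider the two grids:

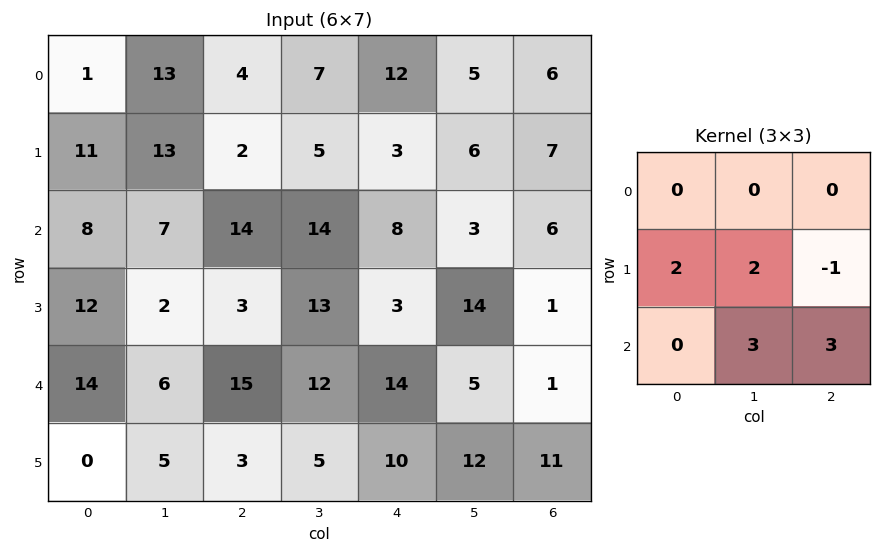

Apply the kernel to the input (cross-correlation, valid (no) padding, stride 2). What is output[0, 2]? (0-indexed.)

38

The receptive field on the input at this output position is [12 5 6 / 3 6 7 / 8 3 6]. Elementwise product with the kernel and sum: 3·2 + 6·2 + 7·-1 + 3·3 + 6·3.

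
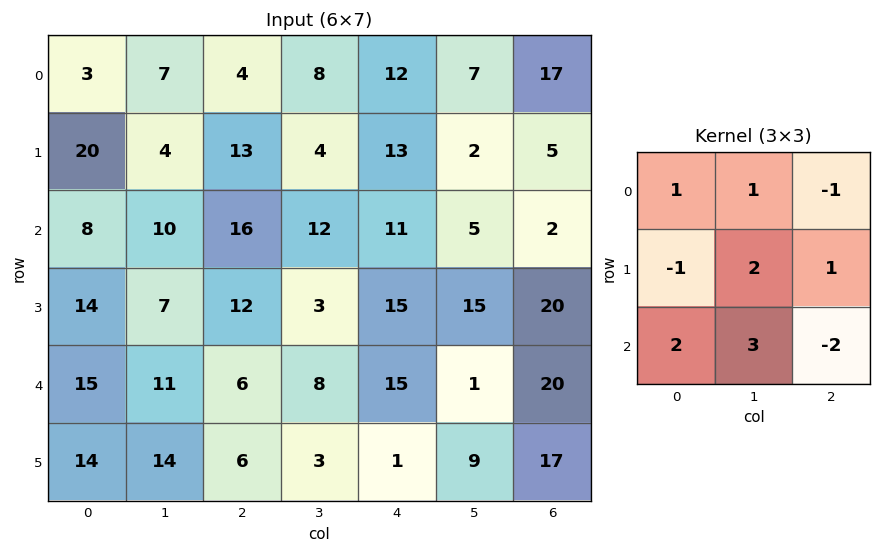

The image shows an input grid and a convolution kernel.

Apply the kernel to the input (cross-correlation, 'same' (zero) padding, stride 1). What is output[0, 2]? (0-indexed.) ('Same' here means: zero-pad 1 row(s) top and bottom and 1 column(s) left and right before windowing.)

The receptive field on the zero-padded input at this output position is [0 0 0 / 7 4 8 / 4 13 4]. Elementwise product with the kernel and sum: 0·1 + 0·1 + 0·-1 + 7·-1 + 4·2 + 8·1 + 4·2 + 13·3 + 4·-2.

48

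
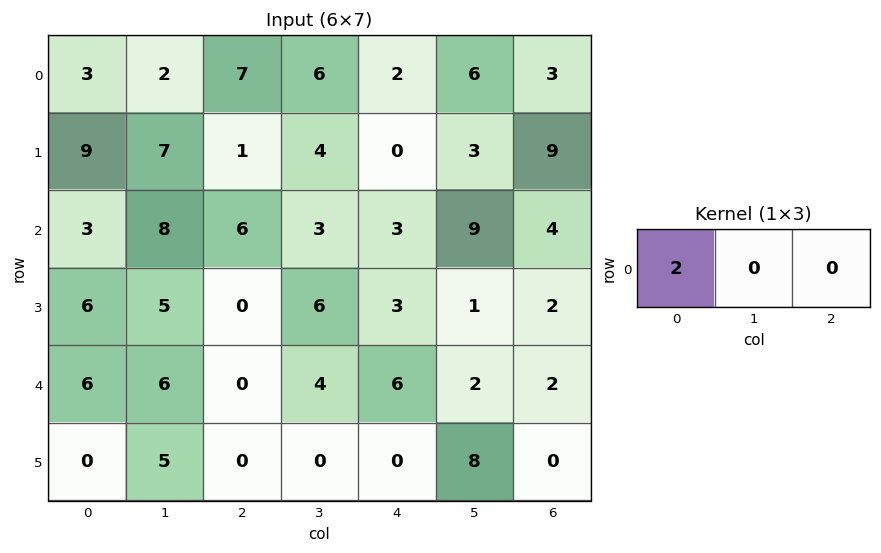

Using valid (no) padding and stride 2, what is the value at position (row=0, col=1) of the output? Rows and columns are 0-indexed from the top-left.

14

The receptive field on the input at this output position is [7 6 2]. Elementwise product with the kernel and sum: 7·2.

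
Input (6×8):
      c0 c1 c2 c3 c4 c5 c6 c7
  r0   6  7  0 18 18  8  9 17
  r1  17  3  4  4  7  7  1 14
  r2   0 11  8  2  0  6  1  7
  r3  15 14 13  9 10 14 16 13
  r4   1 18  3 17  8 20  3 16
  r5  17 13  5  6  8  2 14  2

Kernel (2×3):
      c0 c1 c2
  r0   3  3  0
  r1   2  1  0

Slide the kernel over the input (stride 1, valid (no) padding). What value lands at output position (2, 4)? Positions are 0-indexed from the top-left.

The receptive field on the input at this output position is [0 6 1 / 10 14 16]. Elementwise product with the kernel and sum: 0·3 + 6·3 + 10·2 + 14·1.

52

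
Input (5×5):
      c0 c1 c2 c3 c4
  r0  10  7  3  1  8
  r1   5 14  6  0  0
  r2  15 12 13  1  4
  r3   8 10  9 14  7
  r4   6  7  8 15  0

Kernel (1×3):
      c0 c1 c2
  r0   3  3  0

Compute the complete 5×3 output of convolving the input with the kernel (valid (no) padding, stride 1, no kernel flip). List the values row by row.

Output[0,0]: The receptive field on the input at this output position is [10 7 3]. Elementwise product with the kernel and sum: 10·3 + 7·3.

51 30 12
57 60 18
81 75 42
54 57 69
39 45 69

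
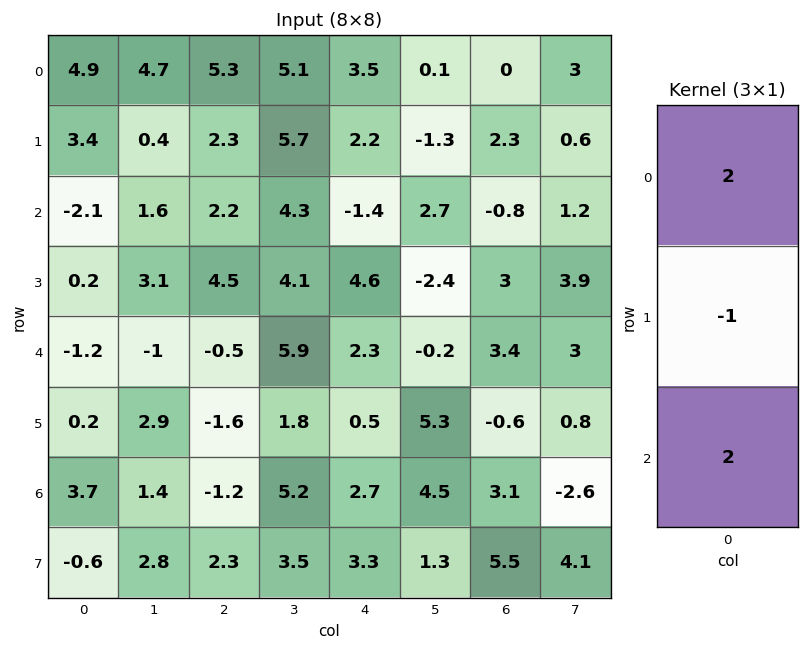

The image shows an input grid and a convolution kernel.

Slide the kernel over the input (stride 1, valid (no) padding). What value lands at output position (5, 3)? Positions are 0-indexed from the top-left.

The receptive field on the input at this output position is [1.8 / 5.2 / 3.5]. Elementwise product with the kernel and sum: 1.8·2 + 5.2·-1 + 3.5·2.

5.4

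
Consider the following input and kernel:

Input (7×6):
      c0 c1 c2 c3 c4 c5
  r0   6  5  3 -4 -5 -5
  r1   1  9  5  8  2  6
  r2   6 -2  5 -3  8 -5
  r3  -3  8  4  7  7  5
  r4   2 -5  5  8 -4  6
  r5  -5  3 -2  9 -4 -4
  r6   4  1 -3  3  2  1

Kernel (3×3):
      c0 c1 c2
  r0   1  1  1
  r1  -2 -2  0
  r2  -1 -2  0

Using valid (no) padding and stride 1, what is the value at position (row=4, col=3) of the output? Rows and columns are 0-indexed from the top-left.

The receptive field on the input at this output position is [8 -4 6 / 9 -4 -4 / 3 2 1]. Elementwise product with the kernel and sum: 8·1 + -4·1 + 6·1 + 9·-2 + -4·-2 + 3·-1 + 2·-2.

-7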